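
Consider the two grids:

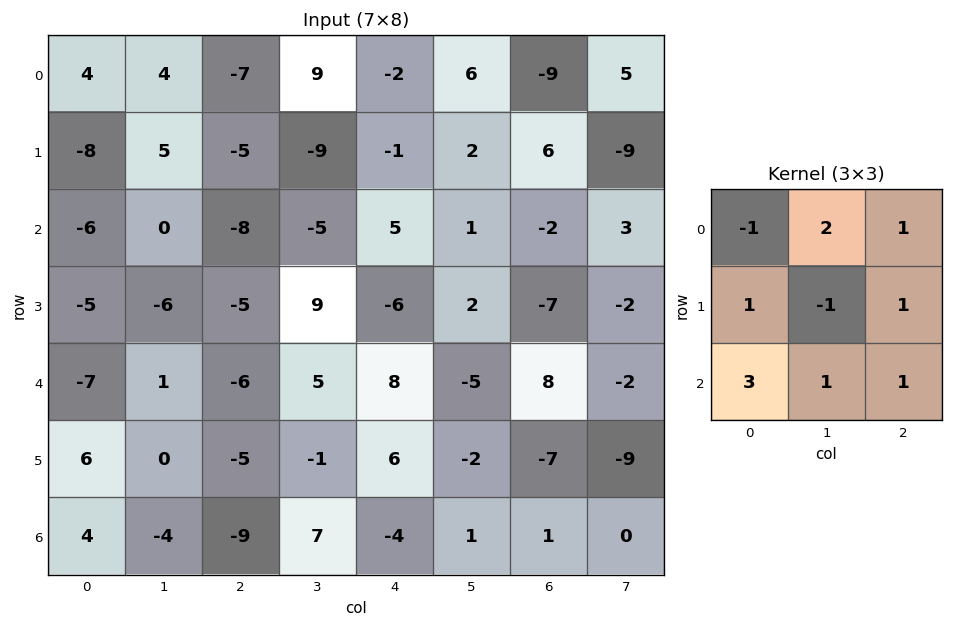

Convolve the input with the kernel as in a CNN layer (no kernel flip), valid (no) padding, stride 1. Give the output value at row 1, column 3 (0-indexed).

23

The receptive field on the input at this output position is [-9 -1 2 / -5 5 1 / 9 -6 2]. Elementwise product with the kernel and sum: -9·-1 + -1·2 + 2·1 + -5·1 + 5·-1 + 1·1 + 9·3 + -6·1 + 2·1.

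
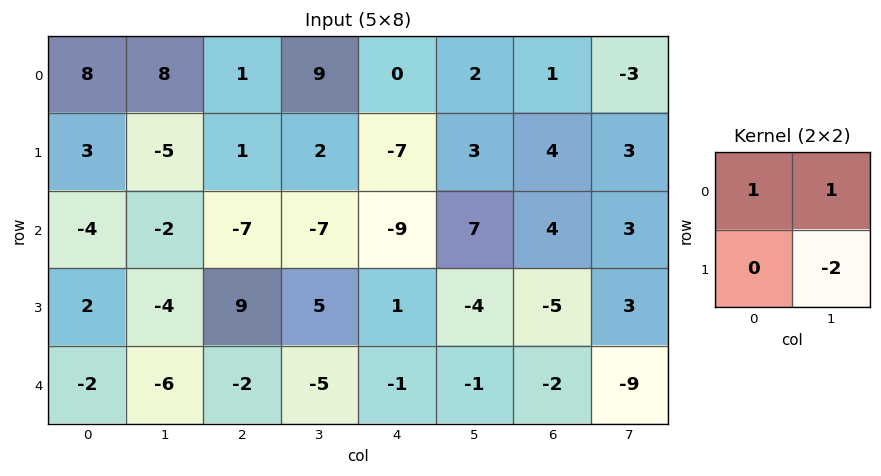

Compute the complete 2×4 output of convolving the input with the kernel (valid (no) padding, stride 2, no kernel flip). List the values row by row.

26 6 -4 -8
2 -24 6 1

Output[0,0]: The receptive field on the input at this output position is [8 8 / 3 -5]. Elementwise product with the kernel and sum: 8·1 + 8·1 + -5·-2.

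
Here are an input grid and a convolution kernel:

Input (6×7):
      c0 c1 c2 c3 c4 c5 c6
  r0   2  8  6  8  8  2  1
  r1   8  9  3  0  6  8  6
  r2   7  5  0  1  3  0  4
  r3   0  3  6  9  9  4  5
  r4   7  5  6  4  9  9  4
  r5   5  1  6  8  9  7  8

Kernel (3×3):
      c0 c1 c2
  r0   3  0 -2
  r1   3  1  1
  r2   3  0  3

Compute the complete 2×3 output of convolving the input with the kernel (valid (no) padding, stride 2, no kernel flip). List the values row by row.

51 26 75
69 75 76

Output[0,0]: The receptive field on the input at this output position is [2 8 6 / 8 9 3 / 7 5 0]. Elementwise product with the kernel and sum: 2·3 + 6·-2 + 8·3 + 9·1 + 3·1 + 7·3 + 0·3.
Output[0,1]: The receptive field on the input at this output position is [6 8 8 / 3 0 6 / 0 1 3]. Elementwise product with the kernel and sum: 6·3 + 8·-2 + 3·3 + 0·1 + 6·1 + 0·3 + 3·3.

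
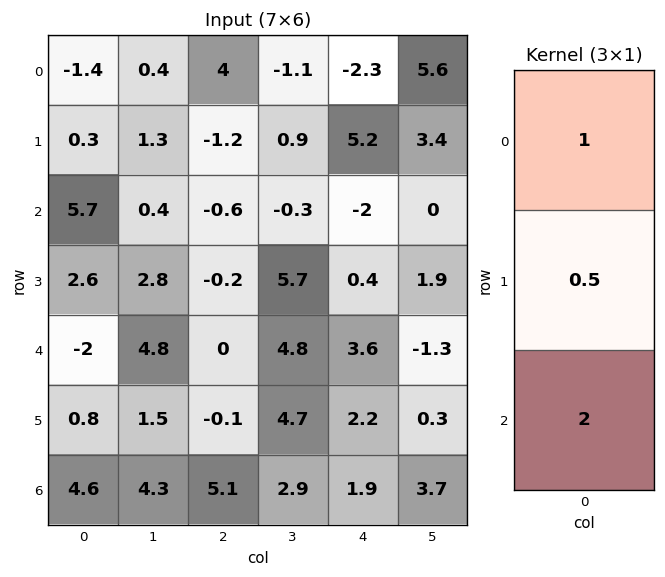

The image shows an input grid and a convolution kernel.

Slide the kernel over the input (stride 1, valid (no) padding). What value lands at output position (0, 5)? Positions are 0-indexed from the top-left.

7.3

The receptive field on the input at this output position is [5.6 / 3.4 / 0]. Elementwise product with the kernel and sum: 5.6·1 + 3.4·0.5 + 0·2.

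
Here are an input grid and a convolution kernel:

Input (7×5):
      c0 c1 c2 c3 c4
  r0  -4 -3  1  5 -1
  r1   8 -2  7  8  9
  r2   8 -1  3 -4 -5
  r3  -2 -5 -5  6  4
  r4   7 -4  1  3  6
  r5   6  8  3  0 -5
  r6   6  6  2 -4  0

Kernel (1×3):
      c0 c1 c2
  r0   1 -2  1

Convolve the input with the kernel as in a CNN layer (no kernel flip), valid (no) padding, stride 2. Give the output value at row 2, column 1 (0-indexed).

The receptive field on the input at this output position is [1 3 6]. Elementwise product with the kernel and sum: 1·1 + 3·-2 + 6·1.

1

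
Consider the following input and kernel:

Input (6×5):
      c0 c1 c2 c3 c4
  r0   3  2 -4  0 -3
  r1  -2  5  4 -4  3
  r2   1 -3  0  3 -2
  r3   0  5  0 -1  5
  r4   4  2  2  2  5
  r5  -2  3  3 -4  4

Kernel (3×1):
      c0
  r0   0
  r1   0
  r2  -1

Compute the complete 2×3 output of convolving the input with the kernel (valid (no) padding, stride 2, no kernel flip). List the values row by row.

-1 0 2
-4 -2 -5

Output[0,0]: The receptive field on the input at this output position is [3 / -2 / 1]. Elementwise product with the kernel and sum: 1·-1.
Output[0,1]: The receptive field on the input at this output position is [-4 / 4 / 0]. Elementwise product with the kernel and sum: 0·-1.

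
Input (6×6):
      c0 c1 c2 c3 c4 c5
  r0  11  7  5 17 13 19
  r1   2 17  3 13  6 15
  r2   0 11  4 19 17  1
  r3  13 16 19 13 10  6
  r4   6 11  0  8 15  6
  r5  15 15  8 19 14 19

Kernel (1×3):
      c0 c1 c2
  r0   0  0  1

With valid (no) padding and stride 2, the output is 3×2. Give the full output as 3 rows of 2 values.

5 13
4 17
0 15

Output[0,0]: The receptive field on the input at this output position is [11 7 5]. Elementwise product with the kernel and sum: 5·1.
Output[0,1]: The receptive field on the input at this output position is [5 17 13]. Elementwise product with the kernel and sum: 13·1.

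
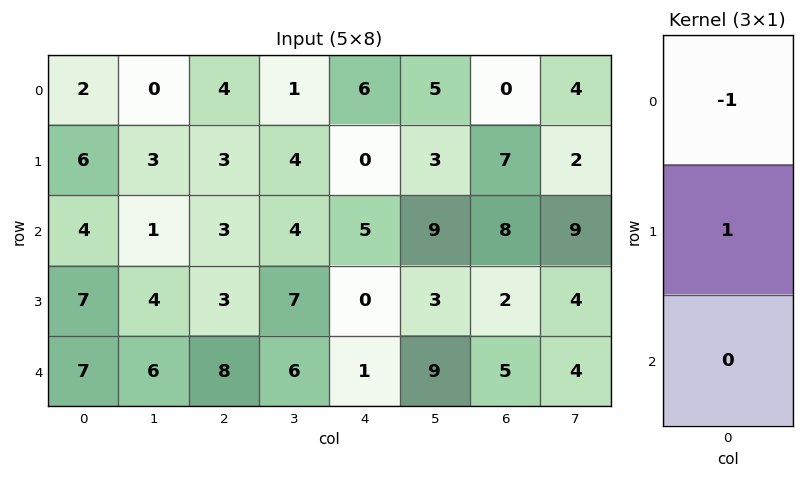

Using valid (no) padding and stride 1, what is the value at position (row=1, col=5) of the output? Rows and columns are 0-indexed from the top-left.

The receptive field on the input at this output position is [3 / 9 / 3]. Elementwise product with the kernel and sum: 3·-1 + 9·1.

6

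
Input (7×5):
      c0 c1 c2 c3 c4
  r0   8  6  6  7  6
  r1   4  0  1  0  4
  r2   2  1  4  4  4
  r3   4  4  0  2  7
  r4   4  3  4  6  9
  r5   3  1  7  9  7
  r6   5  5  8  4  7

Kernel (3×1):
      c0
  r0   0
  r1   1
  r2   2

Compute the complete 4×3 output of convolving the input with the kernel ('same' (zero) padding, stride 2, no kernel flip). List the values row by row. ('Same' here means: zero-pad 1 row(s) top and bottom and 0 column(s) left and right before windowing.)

16 8 14
10 4 18
10 18 23
5 8 7

Output[0,0]: The receptive field on the zero-padded input at this output position is [0 / 8 / 4]. Elementwise product with the kernel and sum: 8·1 + 4·2.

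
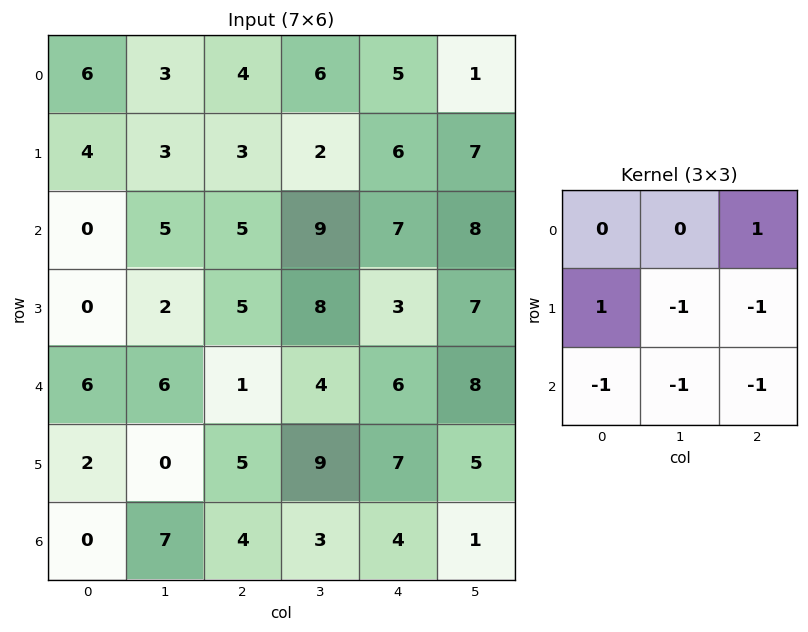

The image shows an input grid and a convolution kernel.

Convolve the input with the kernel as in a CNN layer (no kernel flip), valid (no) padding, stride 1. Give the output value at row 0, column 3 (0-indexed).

The receptive field on the input at this output position is [6 5 1 / 2 6 7 / 9 7 8]. Elementwise product with the kernel and sum: 1·1 + 2·1 + 6·-1 + 7·-1 + 9·-1 + 7·-1 + 8·-1.

-34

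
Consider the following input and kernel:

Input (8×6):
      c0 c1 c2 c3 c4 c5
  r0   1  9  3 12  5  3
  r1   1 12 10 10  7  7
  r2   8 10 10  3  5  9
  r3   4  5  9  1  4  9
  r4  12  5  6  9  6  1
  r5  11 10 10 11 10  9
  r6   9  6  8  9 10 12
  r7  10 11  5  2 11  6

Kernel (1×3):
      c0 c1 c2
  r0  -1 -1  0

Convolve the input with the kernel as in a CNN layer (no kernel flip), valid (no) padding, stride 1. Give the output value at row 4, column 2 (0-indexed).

The receptive field on the input at this output position is [6 9 6]. Elementwise product with the kernel and sum: 6·-1 + 9·-1.

-15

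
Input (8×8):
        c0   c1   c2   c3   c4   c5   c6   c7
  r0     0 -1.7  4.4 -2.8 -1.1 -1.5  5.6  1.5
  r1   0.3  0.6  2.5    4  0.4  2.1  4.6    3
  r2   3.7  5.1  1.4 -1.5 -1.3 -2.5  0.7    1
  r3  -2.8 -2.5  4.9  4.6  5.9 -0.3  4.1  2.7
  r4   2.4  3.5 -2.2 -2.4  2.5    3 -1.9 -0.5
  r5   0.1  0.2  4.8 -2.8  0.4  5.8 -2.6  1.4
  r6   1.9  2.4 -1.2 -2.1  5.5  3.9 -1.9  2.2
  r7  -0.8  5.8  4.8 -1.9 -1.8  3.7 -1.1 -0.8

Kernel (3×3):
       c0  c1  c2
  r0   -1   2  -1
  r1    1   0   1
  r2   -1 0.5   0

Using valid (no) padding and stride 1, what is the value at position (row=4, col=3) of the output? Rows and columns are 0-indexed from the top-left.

12.25

The receptive field on the input at this output position is [-2.4 2.5 3 / -2.8 0.4 5.8 / -2.1 5.5 3.9]. Elementwise product with the kernel and sum: -2.4·-1 + 2.5·2 + 3·-1 + -2.8·1 + 5.8·1 + -2.1·-1 + 5.5·0.5.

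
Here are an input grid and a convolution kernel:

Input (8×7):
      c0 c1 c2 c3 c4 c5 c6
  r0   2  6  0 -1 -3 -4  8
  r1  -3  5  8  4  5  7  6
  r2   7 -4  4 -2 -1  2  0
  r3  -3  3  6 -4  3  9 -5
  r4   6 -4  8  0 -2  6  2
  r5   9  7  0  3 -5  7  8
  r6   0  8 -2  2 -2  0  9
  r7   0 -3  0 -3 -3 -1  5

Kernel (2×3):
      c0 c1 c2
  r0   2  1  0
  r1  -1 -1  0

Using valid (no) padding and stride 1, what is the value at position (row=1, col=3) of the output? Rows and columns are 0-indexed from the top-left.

16

The receptive field on the input at this output position is [4 5 7 / -2 -1 2]. Elementwise product with the kernel and sum: 4·2 + 5·1 + -2·-1 + -1·-1.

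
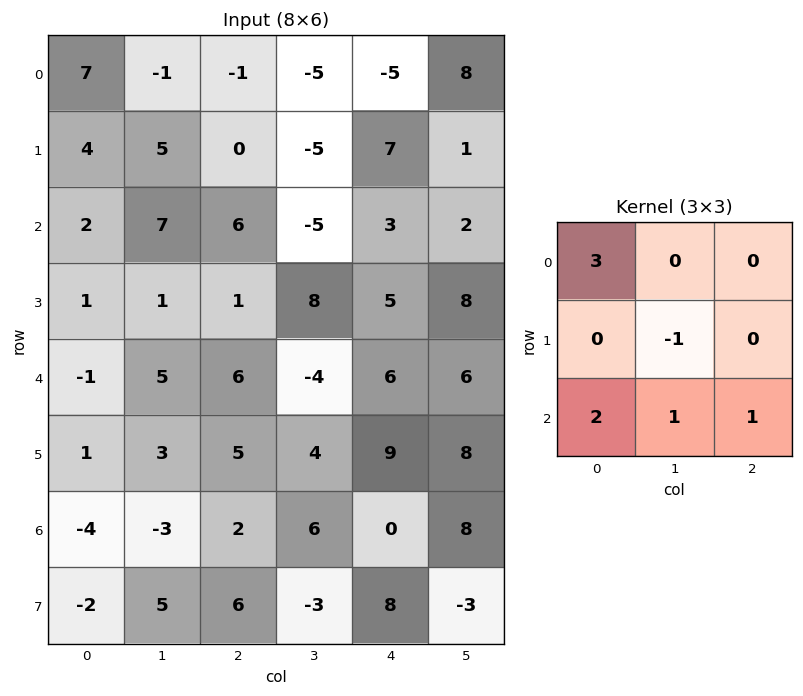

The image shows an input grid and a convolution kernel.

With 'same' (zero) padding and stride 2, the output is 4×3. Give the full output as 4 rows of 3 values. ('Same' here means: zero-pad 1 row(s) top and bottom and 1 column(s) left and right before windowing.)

Output[0,0]: The receptive field on the zero-padded input at this output position is [0 0 0 / 0 7 -1 / 0 4 5]. Elementwise product with the kernel and sum: 0·3 + 7·-1 + 0·2 + 4·1 + 5·1.

2 6 3
0 20 11
5 12 43
7 20 11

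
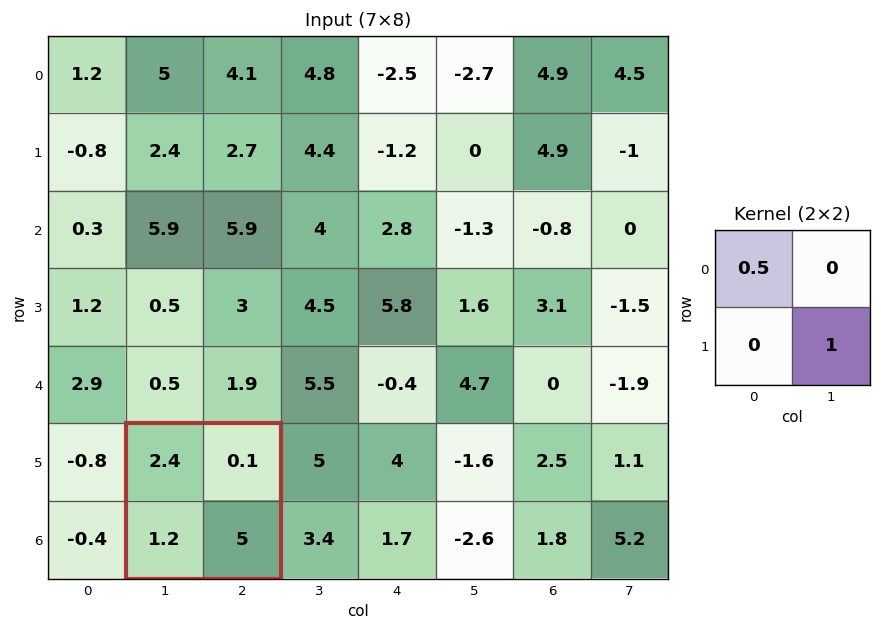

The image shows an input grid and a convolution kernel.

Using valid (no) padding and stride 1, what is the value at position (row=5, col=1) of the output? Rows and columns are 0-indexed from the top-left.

The receptive field on the input at this output position is [2.4 0.1 / 1.2 5]. Elementwise product with the kernel and sum: 2.4·0.5 + 5·1.

6.2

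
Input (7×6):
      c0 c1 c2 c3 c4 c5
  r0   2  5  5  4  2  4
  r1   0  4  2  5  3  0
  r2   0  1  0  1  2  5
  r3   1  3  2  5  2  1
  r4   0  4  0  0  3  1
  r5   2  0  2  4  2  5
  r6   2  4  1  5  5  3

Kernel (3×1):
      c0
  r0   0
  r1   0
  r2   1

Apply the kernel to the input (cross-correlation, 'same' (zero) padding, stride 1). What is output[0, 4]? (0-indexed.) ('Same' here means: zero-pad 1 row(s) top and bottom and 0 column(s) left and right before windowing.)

3

The receptive field on the zero-padded input at this output position is [0 / 2 / 3]. Elementwise product with the kernel and sum: 3·1.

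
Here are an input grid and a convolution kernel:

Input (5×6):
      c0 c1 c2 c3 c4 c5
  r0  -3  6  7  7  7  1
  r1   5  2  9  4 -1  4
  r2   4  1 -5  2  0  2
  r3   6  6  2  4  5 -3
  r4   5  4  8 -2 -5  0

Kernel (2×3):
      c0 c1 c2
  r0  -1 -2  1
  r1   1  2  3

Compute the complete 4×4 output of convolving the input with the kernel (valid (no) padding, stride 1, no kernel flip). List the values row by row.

34 19 0 -6
-9 -19 -19 10
13 33 26 5
21 8 -16 -29

Output[0,0]: The receptive field on the input at this output position is [-3 6 7 / 5 2 9]. Elementwise product with the kernel and sum: -3·-1 + 6·-2 + 7·1 + 5·1 + 2·2 + 9·3.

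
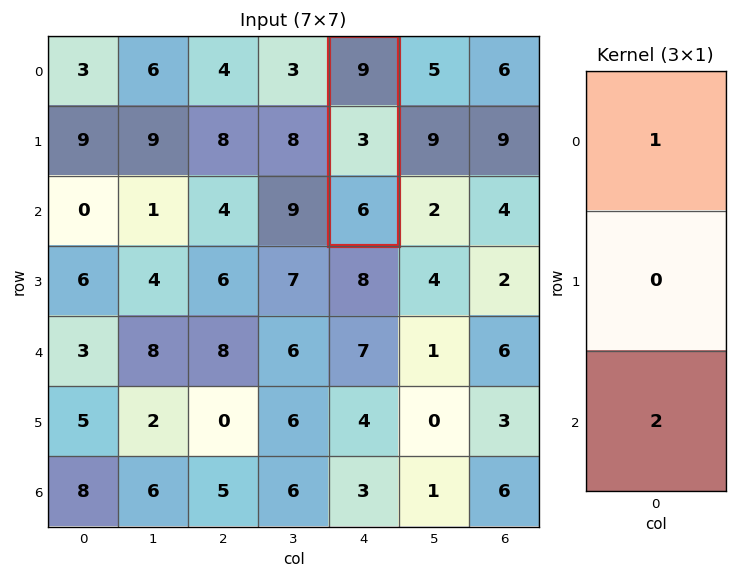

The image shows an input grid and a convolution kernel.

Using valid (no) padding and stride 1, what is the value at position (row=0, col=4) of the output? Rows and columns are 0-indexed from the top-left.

21

The receptive field on the input at this output position is [9 / 3 / 6]. Elementwise product with the kernel and sum: 9·1 + 6·2.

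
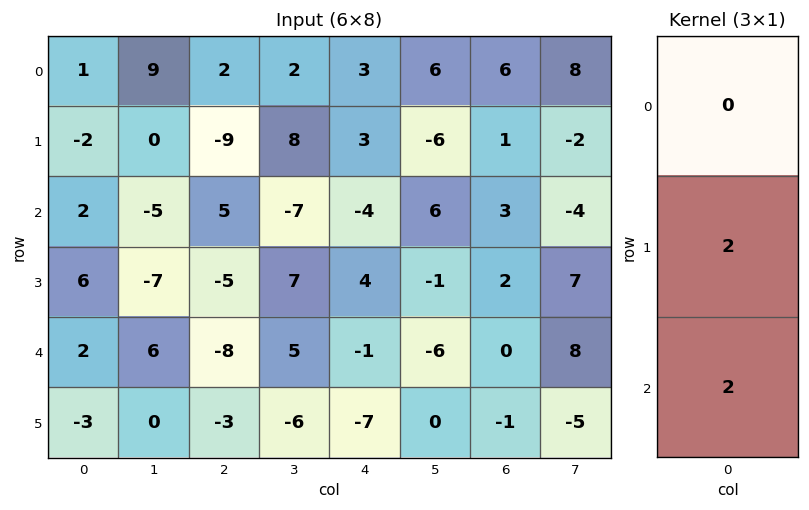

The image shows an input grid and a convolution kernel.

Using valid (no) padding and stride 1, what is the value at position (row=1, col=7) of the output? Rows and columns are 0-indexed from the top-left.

6

The receptive field on the input at this output position is [-2 / -4 / 7]. Elementwise product with the kernel and sum: -4·2 + 7·2.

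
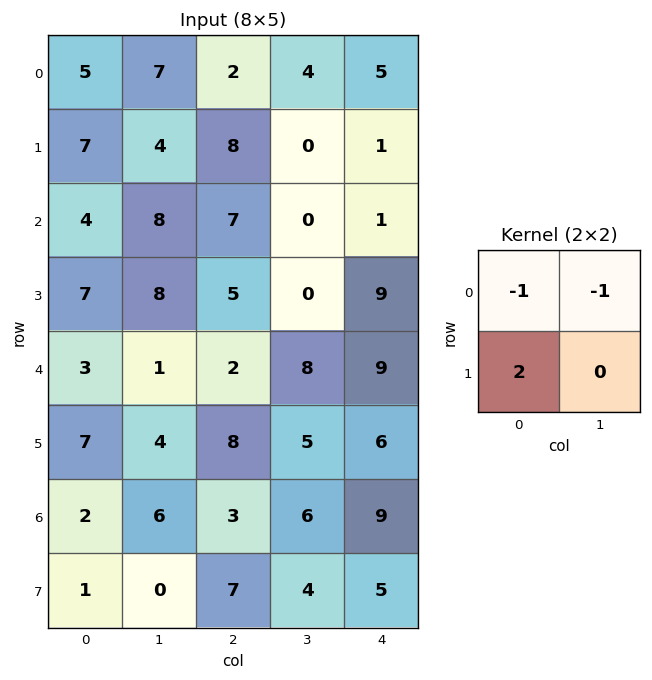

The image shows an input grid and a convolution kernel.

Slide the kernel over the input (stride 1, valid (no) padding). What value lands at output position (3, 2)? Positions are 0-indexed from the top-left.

The receptive field on the input at this output position is [5 0 / 2 8]. Elementwise product with the kernel and sum: 5·-1 + 0·-1 + 2·2.

-1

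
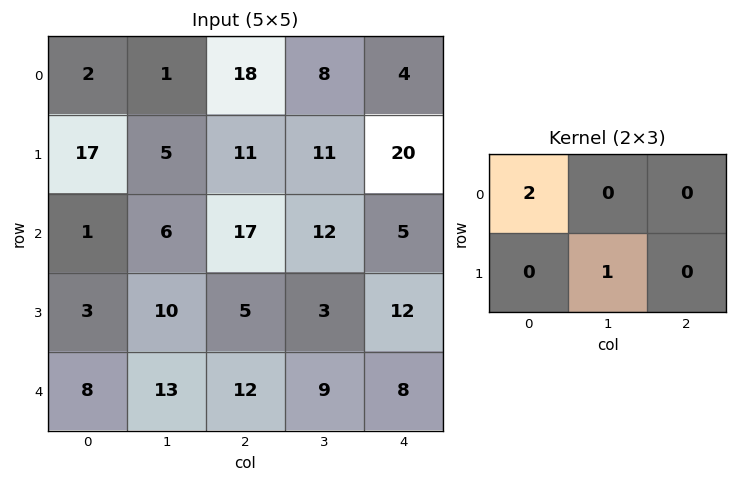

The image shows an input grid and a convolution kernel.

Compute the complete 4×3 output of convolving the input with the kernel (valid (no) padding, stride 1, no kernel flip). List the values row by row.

9 13 47
40 27 34
12 17 37
19 32 19

Output[0,0]: The receptive field on the input at this output position is [2 1 18 / 17 5 11]. Elementwise product with the kernel and sum: 2·2 + 5·1.
Output[0,1]: The receptive field on the input at this output position is [1 18 8 / 5 11 11]. Elementwise product with the kernel and sum: 1·2 + 11·1.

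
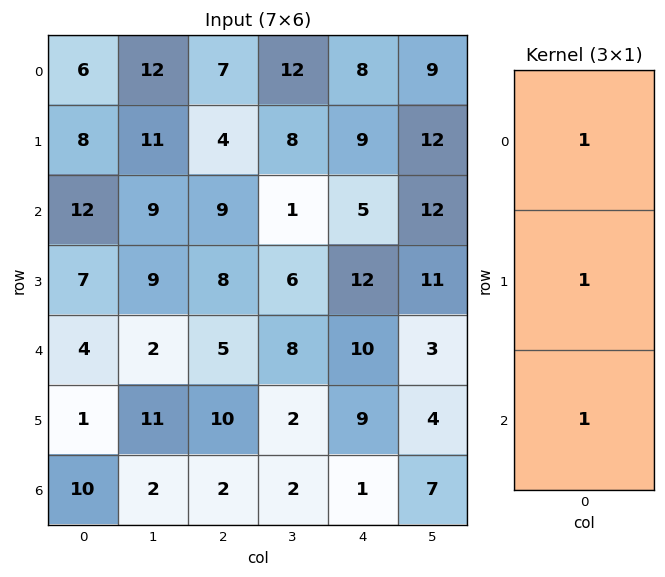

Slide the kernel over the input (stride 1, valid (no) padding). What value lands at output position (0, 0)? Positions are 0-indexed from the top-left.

26

The receptive field on the input at this output position is [6 / 8 / 12]. Elementwise product with the kernel and sum: 6·1 + 8·1 + 12·1.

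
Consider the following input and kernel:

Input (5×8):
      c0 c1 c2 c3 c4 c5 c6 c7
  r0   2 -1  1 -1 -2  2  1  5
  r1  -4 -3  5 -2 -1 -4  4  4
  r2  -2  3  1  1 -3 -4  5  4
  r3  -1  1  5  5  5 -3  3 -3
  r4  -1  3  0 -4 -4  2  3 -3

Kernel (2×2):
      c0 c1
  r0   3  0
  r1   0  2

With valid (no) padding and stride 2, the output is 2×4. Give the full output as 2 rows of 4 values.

0 -1 -14 11
-4 13 -15 9

Output[0,0]: The receptive field on the input at this output position is [2 -1 / -4 -3]. Elementwise product with the kernel and sum: 2·3 + -3·2.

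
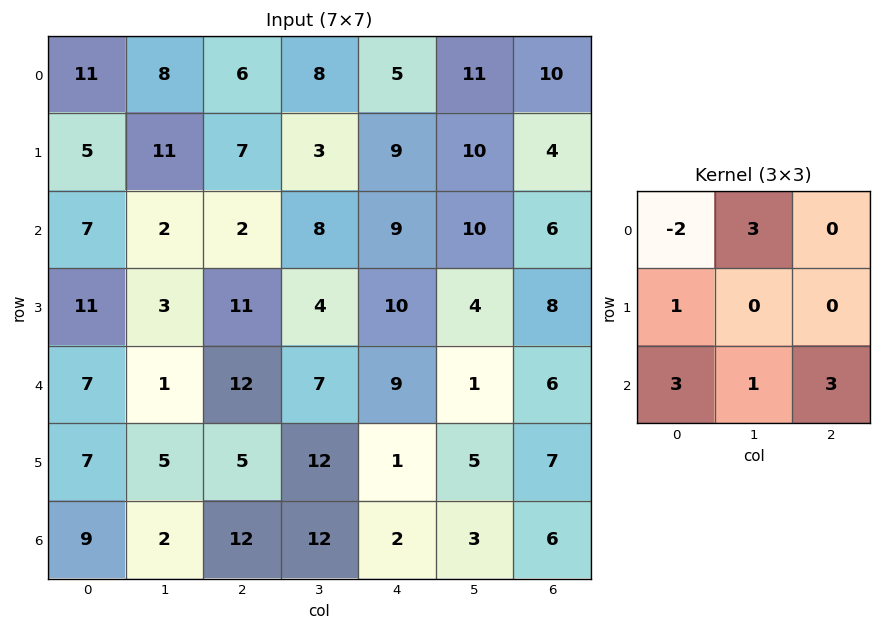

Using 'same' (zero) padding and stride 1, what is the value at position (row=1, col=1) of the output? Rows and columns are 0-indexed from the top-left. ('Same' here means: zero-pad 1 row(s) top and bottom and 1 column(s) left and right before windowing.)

36

The receptive field on the zero-padded input at this output position is [11 8 6 / 5 11 7 / 7 2 2]. Elementwise product with the kernel and sum: 11·-2 + 8·3 + 5·1 + 7·3 + 2·1 + 2·3.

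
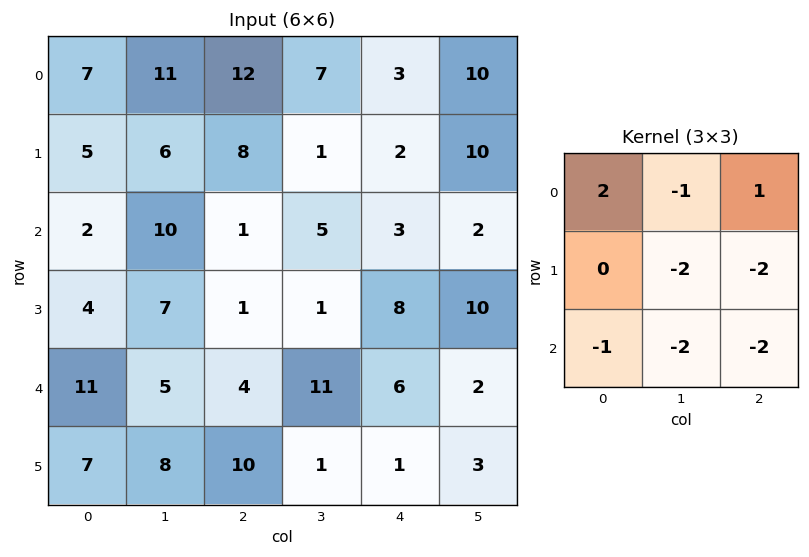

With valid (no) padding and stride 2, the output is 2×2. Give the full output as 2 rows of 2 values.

-37 -3
-50 -56

Output[0,0]: The receptive field on the input at this output position is [7 11 12 / 5 6 8 / 2 10 1]. Elementwise product with the kernel and sum: 7·2 + 11·-1 + 12·1 + 6·-2 + 8·-2 + 2·-1 + 10·-2 + 1·-2.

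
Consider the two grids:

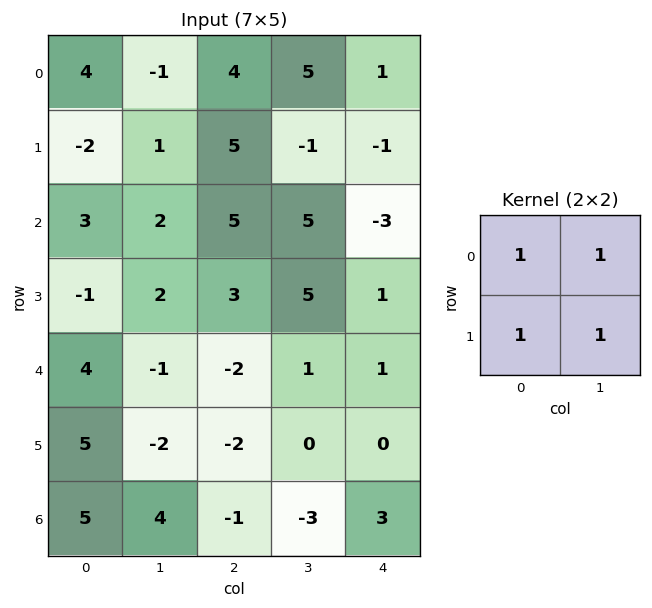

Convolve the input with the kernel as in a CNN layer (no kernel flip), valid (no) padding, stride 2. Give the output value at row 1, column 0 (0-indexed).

The receptive field on the input at this output position is [3 2 / -1 2]. Elementwise product with the kernel and sum: 3·1 + 2·1 + -1·1 + 2·1.

6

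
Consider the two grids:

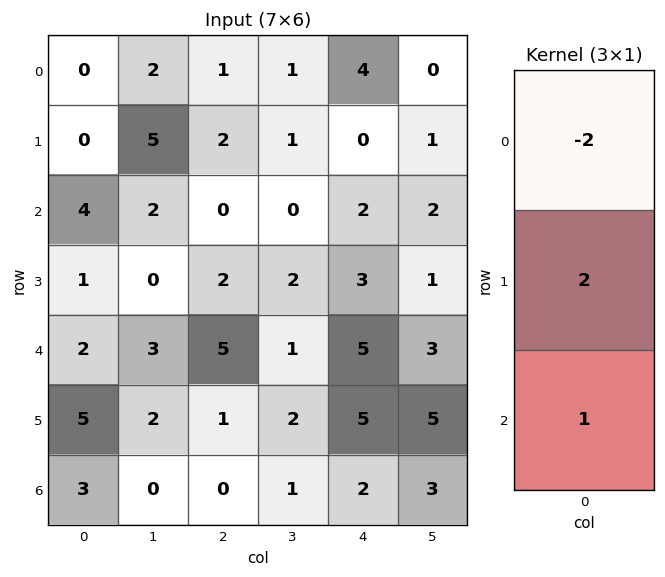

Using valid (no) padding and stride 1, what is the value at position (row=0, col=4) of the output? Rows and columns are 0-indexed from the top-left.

-6

The receptive field on the input at this output position is [4 / 0 / 2]. Elementwise product with the kernel and sum: 4·-2 + 0·2 + 2·1.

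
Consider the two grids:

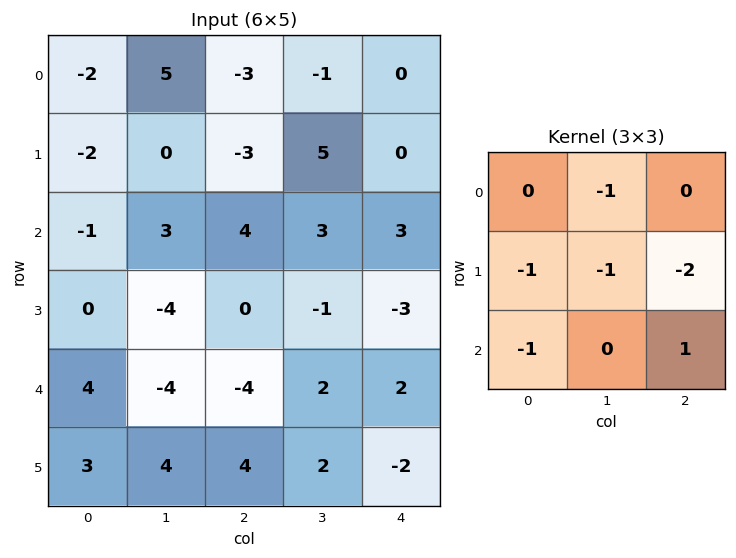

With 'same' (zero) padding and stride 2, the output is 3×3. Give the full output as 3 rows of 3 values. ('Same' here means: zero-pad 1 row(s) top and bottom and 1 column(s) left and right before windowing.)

Output[0,0]: The receptive field on the zero-padded input at this output position is [0 0 0 / 0 -2 5 / 0 -2 0]. Elementwise product with the kernel and sum: 0·-1 + 0·-1 + -2·-1 + 5·-2 + 0·-1 + 0·1.

-8 5 -4
-7 -7 -5
8 2 -3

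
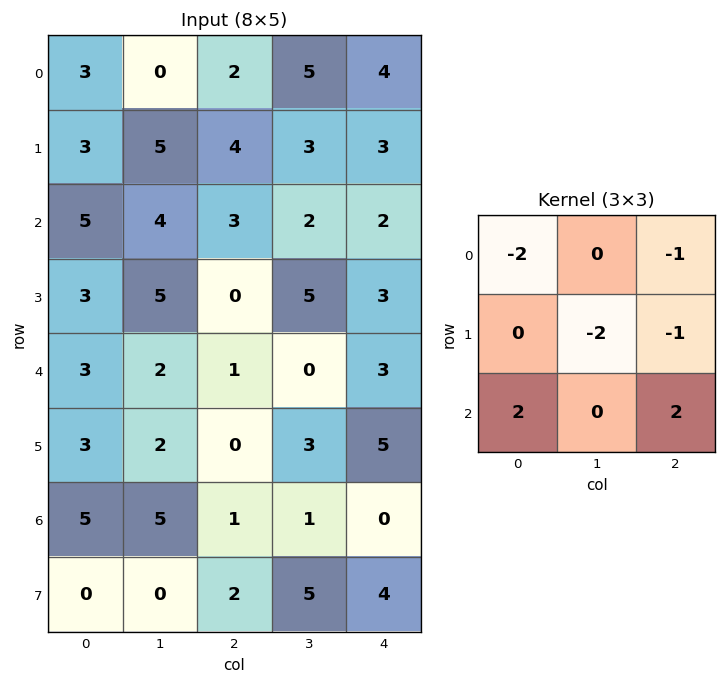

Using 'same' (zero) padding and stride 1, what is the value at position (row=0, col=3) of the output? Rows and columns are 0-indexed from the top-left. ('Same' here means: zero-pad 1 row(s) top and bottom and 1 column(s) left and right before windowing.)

The receptive field on the zero-padded input at this output position is [0 0 0 / 2 5 4 / 4 3 3]. Elementwise product with the kernel and sum: 0·-2 + 0·-1 + 5·-2 + 4·-1 + 4·2 + 3·2.

0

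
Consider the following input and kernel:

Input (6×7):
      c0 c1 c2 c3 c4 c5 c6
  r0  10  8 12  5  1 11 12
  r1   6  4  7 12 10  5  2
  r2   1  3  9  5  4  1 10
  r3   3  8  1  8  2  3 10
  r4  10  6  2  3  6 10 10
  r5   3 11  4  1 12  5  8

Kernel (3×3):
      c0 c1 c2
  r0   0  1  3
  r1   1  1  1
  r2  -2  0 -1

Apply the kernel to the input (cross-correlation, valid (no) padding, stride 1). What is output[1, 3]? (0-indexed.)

The receptive field on the input at this output position is [12 10 5 / 5 4 1 / 8 2 3]. Elementwise product with the kernel and sum: 10·1 + 5·3 + 5·1 + 4·1 + 1·1 + 8·-2 + 3·-1.

16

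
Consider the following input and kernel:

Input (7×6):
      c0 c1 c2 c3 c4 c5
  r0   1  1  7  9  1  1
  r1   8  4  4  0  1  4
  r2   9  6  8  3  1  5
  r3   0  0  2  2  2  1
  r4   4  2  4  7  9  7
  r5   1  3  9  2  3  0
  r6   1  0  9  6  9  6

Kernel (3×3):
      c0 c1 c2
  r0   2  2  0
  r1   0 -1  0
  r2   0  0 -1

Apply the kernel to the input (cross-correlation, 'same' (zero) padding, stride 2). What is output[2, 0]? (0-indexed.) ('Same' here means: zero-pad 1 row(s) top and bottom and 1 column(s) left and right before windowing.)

The receptive field on the zero-padded input at this output position is [0 0 0 / 0 4 2 / 0 1 3]. Elementwise product with the kernel and sum: 0·2 + 0·2 + 4·-1 + 3·-1.

-7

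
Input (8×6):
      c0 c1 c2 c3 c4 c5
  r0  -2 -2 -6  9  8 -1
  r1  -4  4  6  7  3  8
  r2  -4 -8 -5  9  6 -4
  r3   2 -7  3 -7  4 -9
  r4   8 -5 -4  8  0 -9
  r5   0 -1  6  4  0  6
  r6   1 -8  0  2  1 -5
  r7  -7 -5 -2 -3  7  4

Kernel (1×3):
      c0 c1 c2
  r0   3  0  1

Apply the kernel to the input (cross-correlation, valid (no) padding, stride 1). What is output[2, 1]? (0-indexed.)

The receptive field on the input at this output position is [-8 -5 9]. Elementwise product with the kernel and sum: -8·3 + 9·1.

-15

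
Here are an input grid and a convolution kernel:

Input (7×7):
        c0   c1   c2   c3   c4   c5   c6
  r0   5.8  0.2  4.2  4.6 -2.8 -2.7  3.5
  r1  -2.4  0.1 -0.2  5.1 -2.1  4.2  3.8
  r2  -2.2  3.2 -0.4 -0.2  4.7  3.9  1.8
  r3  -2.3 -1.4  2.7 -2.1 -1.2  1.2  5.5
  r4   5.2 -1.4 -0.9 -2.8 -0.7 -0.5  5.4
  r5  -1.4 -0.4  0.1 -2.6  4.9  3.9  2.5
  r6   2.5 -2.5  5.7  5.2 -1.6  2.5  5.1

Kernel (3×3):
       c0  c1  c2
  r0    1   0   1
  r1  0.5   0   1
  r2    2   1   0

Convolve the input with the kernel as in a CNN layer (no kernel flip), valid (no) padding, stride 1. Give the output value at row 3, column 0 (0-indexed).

-1.1

The receptive field on the input at this output position is [-2.3 -1.4 2.7 / 5.2 -1.4 -0.9 / -1.4 -0.4 0.1]. Elementwise product with the kernel and sum: -2.3·1 + 2.7·1 + 5.2·0.5 + -0.9·1 + -1.4·2 + -0.4·1.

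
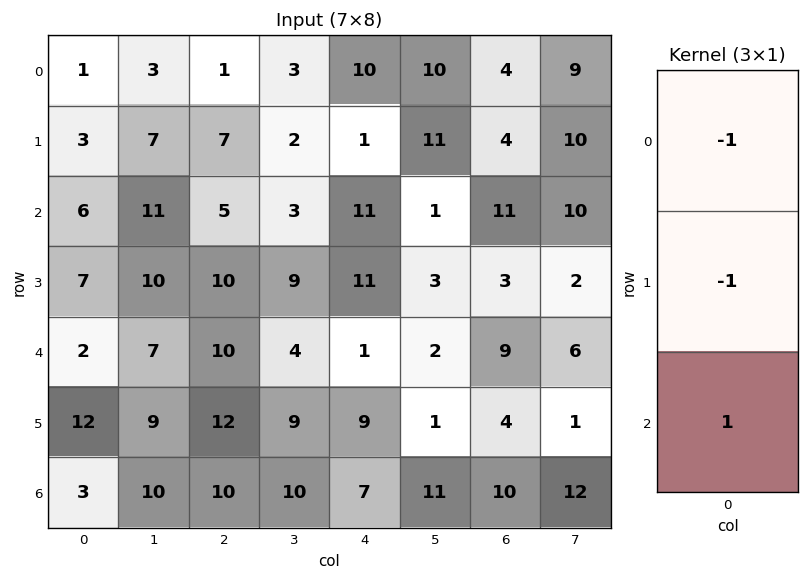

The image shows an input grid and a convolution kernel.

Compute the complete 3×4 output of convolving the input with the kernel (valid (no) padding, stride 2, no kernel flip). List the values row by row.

Output[0,0]: The receptive field on the input at this output position is [1 / 3 / 6]. Elementwise product with the kernel and sum: 1·-1 + 3·-1 + 6·1.

2 -3 0 3
-11 -5 -21 -5
-11 -12 -3 -3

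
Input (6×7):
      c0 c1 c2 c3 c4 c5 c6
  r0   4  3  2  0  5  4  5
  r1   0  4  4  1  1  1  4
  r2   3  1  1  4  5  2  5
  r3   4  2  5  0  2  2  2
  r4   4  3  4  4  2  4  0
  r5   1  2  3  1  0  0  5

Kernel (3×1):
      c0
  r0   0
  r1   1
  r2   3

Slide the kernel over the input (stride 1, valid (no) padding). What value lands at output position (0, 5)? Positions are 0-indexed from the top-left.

7

The receptive field on the input at this output position is [4 / 1 / 2]. Elementwise product with the kernel and sum: 1·1 + 2·3.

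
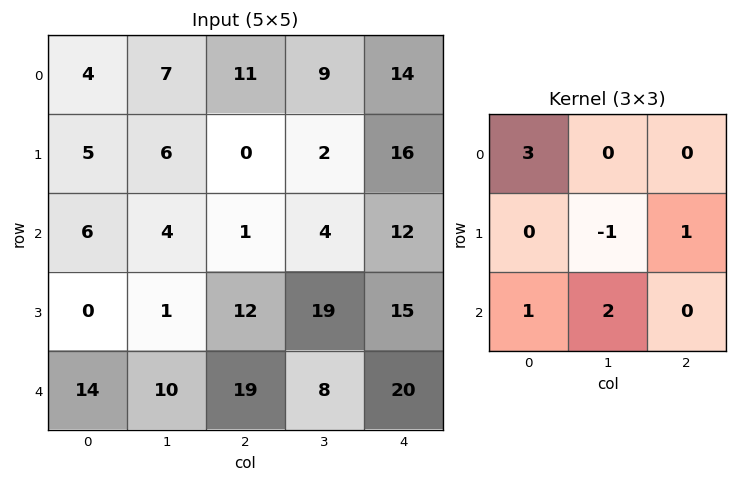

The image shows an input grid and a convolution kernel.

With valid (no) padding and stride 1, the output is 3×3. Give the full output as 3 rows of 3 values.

Output[0,0]: The receptive field on the input at this output position is [4 7 11 / 5 6 0 / 6 4 1]. Elementwise product with the kernel and sum: 4·3 + 6·-1 + 0·1 + 6·1 + 4·2.

20 29 56
14 46 58
63 67 34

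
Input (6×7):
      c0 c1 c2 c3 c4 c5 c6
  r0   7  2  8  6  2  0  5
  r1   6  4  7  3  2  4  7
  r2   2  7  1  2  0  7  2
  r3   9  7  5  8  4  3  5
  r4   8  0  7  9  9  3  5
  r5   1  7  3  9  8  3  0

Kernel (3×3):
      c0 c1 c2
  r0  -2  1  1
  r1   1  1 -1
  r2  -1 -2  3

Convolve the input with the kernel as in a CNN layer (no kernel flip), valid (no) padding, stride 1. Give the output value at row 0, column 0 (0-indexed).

-14

The receptive field on the input at this output position is [7 2 8 / 6 4 7 / 2 7 1]. Elementwise product with the kernel and sum: 7·-2 + 2·1 + 8·1 + 6·1 + 4·1 + 7·-1 + 2·-1 + 7·-2 + 1·3.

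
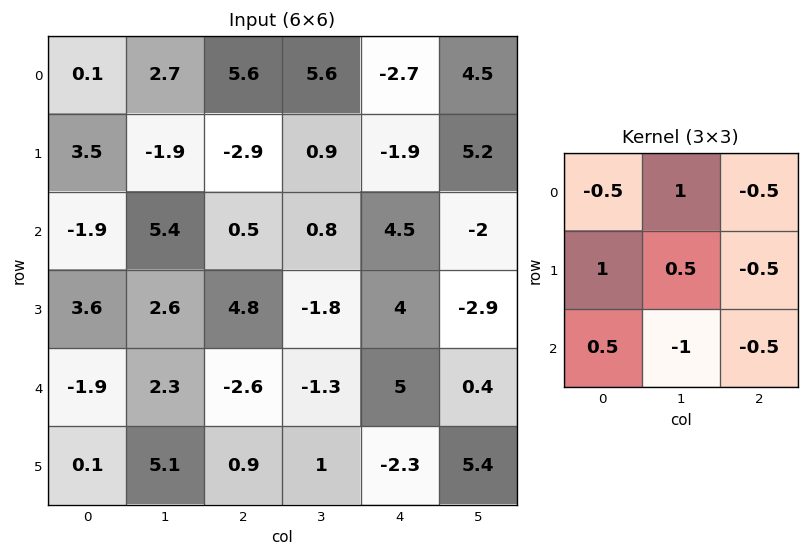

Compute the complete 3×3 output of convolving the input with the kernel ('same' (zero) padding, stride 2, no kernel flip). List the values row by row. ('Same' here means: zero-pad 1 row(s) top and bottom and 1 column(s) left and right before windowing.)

-3.85 4.2 1.75
-4.1 0.25 -4.35
-2.45 7.2 7.45

Output[0,0]: The receptive field on the zero-padded input at this output position is [0 0 0 / 0 0.1 2.7 / 0 3.5 -1.9]. Elementwise product with the kernel and sum: 0·-0.5 + 0·1 + 0·-0.5 + 0·1 + 0.1·0.5 + 2.7·-0.5 + 0·0.5 + 3.5·-1 + -1.9·-0.5.
Output[0,1]: The receptive field on the zero-padded input at this output position is [0 0 0 / 2.7 5.6 5.6 / -1.9 -2.9 0.9]. Elementwise product with the kernel and sum: 0·-0.5 + 0·1 + 0·-0.5 + 2.7·1 + 5.6·0.5 + 5.6·-0.5 + -1.9·0.5 + -2.9·-1 + 0.9·-0.5.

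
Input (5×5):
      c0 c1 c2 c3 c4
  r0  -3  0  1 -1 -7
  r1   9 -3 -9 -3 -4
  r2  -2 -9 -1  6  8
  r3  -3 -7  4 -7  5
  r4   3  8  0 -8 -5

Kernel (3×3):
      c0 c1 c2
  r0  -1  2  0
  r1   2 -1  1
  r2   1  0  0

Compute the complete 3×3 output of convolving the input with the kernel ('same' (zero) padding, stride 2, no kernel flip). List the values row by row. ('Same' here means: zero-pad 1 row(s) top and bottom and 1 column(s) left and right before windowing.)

3 -5 2
11 -33 -8
-1 23 6

Output[0,0]: The receptive field on the zero-padded input at this output position is [0 0 0 / 0 -3 0 / 0 9 -3]. Elementwise product with the kernel and sum: 0·-1 + 0·2 + 0·2 + -3·-1 + 0·1 + 0·1.
Output[0,1]: The receptive field on the zero-padded input at this output position is [0 0 0 / 0 1 -1 / -3 -9 -3]. Elementwise product with the kernel and sum: 0·-1 + 0·2 + 0·2 + 1·-1 + -1·1 + -3·1.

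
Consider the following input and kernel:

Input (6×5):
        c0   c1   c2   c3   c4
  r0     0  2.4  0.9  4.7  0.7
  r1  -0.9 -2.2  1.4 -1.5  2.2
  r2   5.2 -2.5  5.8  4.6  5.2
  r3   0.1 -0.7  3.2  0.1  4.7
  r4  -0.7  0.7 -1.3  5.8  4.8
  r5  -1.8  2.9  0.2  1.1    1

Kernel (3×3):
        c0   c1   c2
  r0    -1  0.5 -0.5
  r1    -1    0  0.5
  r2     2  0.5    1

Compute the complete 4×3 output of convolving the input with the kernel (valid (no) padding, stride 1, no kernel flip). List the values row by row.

17.3 -0.35 19.9
-0.15 8.75 4.7
-10.2 10.4 -1.85
-3.95 11.45 0.15

Output[0,0]: The receptive field on the input at this output position is [0 2.4 0.9 / -0.9 -2.2 1.4 / 5.2 -2.5 5.8]. Elementwise product with the kernel and sum: 0·-1 + 2.4·0.5 + 0.9·-0.5 + -0.9·-1 + 1.4·0.5 + 5.2·2 + -2.5·0.5 + 5.8·1.
Output[0,1]: The receptive field on the input at this output position is [2.4 0.9 4.7 / -2.2 1.4 -1.5 / -2.5 5.8 4.6]. Elementwise product with the kernel and sum: 2.4·-1 + 0.9·0.5 + 4.7·-0.5 + -2.2·-1 + -1.5·0.5 + -2.5·2 + 5.8·0.5 + 4.6·1.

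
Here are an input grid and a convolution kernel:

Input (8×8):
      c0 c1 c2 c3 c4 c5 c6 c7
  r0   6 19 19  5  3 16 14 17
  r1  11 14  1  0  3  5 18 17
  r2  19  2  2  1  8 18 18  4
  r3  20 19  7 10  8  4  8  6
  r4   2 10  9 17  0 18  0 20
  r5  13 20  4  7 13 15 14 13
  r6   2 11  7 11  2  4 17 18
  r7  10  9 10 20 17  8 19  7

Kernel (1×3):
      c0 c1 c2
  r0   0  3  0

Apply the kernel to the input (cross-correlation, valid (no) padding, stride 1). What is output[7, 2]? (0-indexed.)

The receptive field on the input at this output position is [10 20 17]. Elementwise product with the kernel and sum: 20·3.

60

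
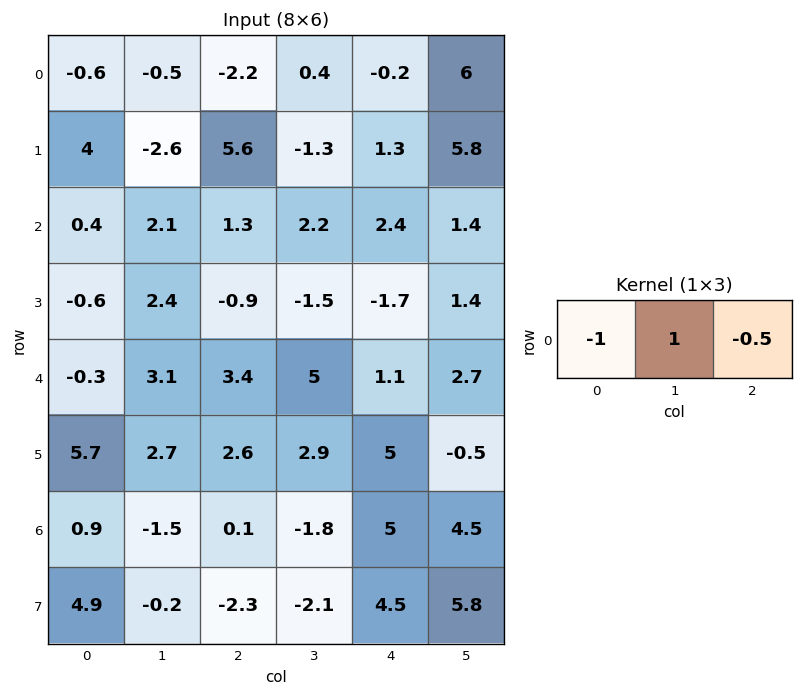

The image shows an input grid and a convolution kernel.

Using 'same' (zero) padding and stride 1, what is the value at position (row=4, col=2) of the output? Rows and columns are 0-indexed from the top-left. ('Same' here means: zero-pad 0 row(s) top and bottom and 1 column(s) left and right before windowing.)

-2.2

The receptive field on the zero-padded input at this output position is [3.1 3.4 5]. Elementwise product with the kernel and sum: 3.1·-1 + 3.4·1 + 5·-0.5.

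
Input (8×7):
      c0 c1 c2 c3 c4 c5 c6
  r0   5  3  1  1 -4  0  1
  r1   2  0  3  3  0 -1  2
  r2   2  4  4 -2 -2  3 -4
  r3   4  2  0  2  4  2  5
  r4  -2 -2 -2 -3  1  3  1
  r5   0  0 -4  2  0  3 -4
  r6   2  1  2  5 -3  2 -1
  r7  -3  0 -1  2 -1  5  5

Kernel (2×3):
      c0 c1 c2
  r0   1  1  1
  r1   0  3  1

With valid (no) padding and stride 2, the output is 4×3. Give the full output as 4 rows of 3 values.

12 7 -4
16 10 8
-10 2 10
4 9 18

Output[0,0]: The receptive field on the input at this output position is [5 3 1 / 2 0 3]. Elementwise product with the kernel and sum: 5·1 + 3·1 + 1·1 + 0·3 + 3·1.
Output[0,1]: The receptive field on the input at this output position is [1 1 -4 / 3 3 0]. Elementwise product with the kernel and sum: 1·1 + 1·1 + -4·1 + 3·3 + 0·1.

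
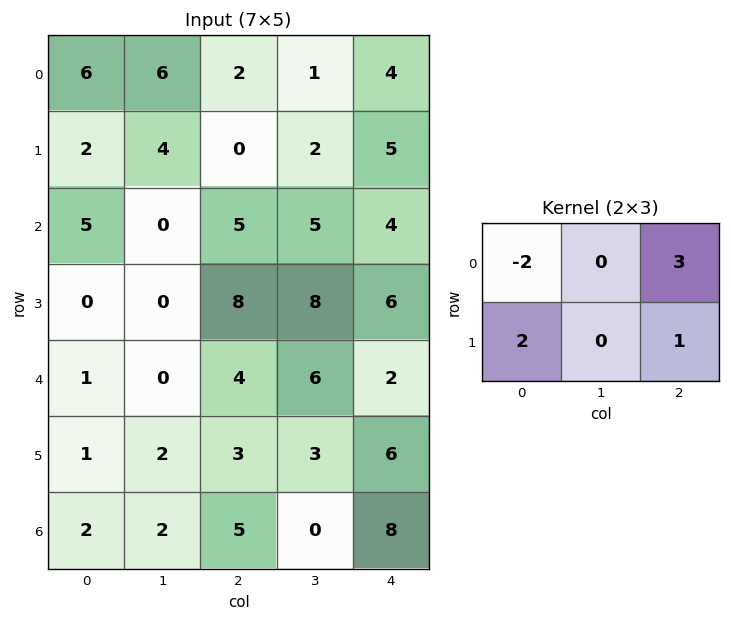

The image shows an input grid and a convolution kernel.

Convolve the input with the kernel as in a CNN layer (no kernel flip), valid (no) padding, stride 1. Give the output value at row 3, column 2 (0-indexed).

12

The receptive field on the input at this output position is [8 8 6 / 4 6 2]. Elementwise product with the kernel and sum: 8·-2 + 6·3 + 4·2 + 2·1.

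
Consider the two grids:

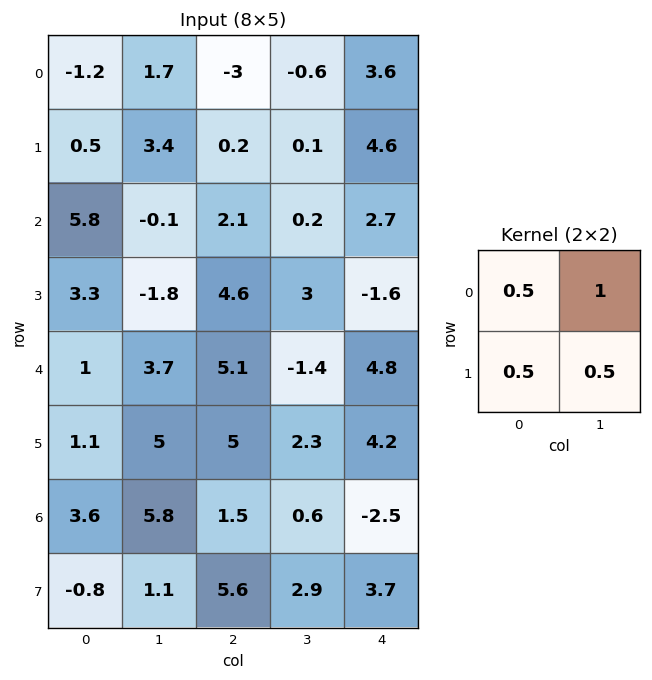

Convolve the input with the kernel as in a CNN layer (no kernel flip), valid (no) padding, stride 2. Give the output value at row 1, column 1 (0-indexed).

The receptive field on the input at this output position is [2.1 0.2 / 4.6 3]. Elementwise product with the kernel and sum: 2.1·0.5 + 0.2·1 + 4.6·0.5 + 3·0.5.

5.05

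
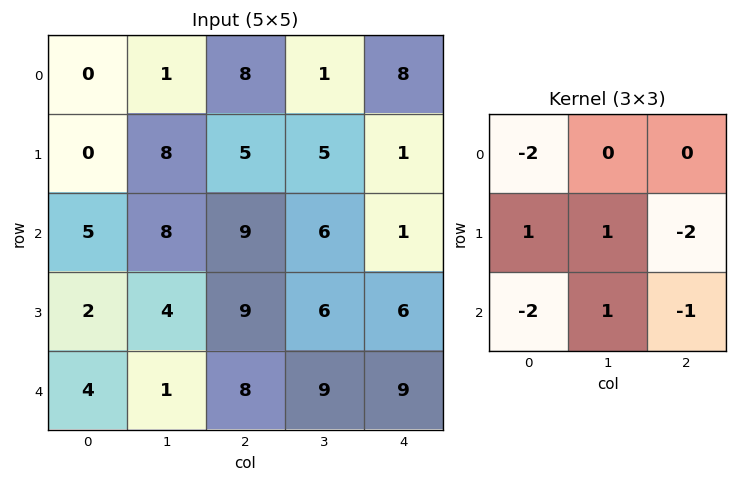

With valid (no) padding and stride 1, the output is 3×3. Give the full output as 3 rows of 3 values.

-13 -12 -21
-14 -16 -15
-37 -18 -31

Output[0,0]: The receptive field on the input at this output position is [0 1 8 / 0 8 5 / 5 8 9]. Elementwise product with the kernel and sum: 0·-2 + 0·1 + 8·1 + 5·-2 + 5·-2 + 8·1 + 9·-1.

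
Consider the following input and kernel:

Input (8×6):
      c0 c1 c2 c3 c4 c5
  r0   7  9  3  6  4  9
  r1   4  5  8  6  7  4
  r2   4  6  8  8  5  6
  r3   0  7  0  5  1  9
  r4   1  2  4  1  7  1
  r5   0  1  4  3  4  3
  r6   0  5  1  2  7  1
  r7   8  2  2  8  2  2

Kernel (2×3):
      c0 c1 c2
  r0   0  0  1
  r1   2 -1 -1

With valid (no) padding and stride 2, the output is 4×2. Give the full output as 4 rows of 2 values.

-2 7
1 -1
-1 8
13 1

Output[0,0]: The receptive field on the input at this output position is [7 9 3 / 4 5 8]. Elementwise product with the kernel and sum: 3·1 + 4·2 + 5·-1 + 8·-1.
Output[0,1]: The receptive field on the input at this output position is [3 6 4 / 8 6 7]. Elementwise product with the kernel and sum: 4·1 + 8·2 + 6·-1 + 7·-1.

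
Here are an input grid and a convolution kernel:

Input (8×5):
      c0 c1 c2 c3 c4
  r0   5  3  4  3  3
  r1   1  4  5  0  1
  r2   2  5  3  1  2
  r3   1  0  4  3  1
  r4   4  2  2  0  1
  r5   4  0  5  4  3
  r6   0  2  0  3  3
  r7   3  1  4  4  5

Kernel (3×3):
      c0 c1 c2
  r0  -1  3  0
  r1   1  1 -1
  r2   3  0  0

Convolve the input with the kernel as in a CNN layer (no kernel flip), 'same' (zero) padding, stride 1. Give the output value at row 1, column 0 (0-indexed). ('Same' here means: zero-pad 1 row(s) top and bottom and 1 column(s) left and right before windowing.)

12

The receptive field on the zero-padded input at this output position is [0 5 3 / 0 1 4 / 0 2 5]. Elementwise product with the kernel and sum: 0·-1 + 5·3 + 0·1 + 1·1 + 4·-1 + 0·3.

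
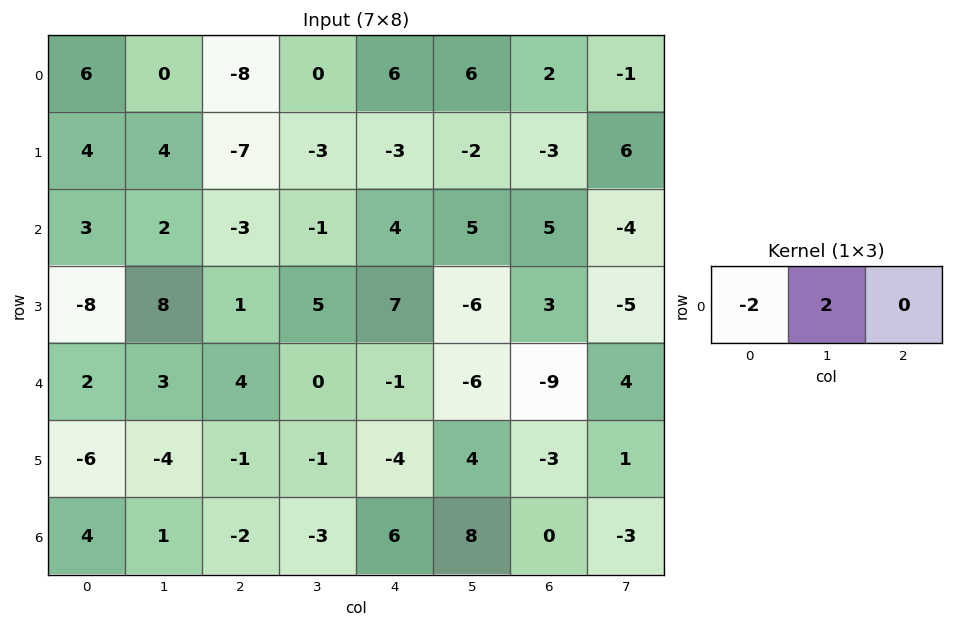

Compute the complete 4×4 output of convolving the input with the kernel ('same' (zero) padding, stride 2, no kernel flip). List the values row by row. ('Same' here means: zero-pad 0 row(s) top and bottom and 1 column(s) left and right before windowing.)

12 -16 12 -8
6 -10 10 0
4 2 -2 -6
8 -6 18 -16

Output[0,0]: The receptive field on the zero-padded input at this output position is [0 6 0]. Elementwise product with the kernel and sum: 0·-2 + 6·2.
Output[0,1]: The receptive field on the zero-padded input at this output position is [0 -8 0]. Elementwise product with the kernel and sum: 0·-2 + -8·2.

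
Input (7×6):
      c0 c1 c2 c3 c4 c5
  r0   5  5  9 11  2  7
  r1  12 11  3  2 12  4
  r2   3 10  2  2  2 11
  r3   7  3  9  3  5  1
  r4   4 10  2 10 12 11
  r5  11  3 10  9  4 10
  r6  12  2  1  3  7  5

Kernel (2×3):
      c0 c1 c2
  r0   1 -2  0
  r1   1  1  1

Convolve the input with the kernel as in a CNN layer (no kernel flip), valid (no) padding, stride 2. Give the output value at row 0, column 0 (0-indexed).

The receptive field on the input at this output position is [5 5 9 / 12 11 3]. Elementwise product with the kernel and sum: 5·1 + 5·-2 + 12·1 + 11·1 + 3·1.

21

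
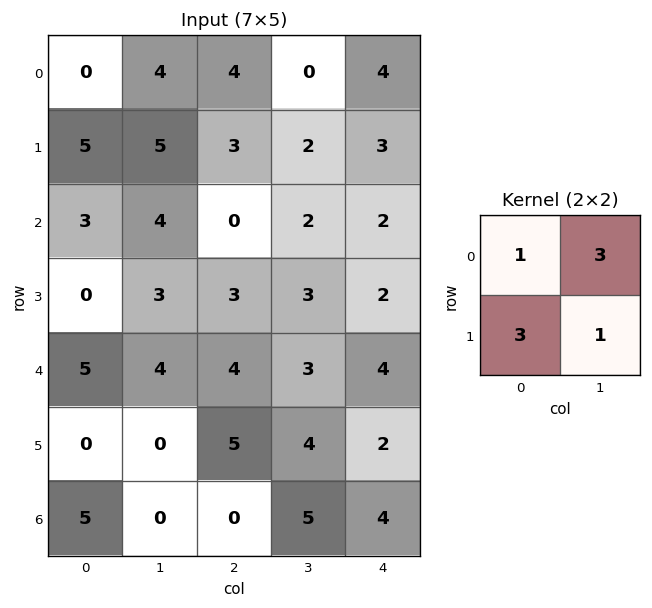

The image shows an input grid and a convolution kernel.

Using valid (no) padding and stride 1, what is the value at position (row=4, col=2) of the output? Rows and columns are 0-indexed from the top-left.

32

The receptive field on the input at this output position is [4 3 / 5 4]. Elementwise product with the kernel and sum: 4·1 + 3·3 + 5·3 + 4·1.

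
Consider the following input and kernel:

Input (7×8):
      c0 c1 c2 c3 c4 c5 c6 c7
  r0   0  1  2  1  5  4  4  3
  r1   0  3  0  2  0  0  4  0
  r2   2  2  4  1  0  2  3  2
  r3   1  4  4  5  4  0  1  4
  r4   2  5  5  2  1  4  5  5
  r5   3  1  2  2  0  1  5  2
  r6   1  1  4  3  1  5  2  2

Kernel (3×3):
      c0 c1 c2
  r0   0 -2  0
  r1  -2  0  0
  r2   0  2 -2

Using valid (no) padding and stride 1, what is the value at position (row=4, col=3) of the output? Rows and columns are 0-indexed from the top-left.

The receptive field on the input at this output position is [2 1 4 / 2 0 1 / 3 1 5]. Elementwise product with the kernel and sum: 1·-2 + 2·-2 + 1·2 + 5·-2.

-14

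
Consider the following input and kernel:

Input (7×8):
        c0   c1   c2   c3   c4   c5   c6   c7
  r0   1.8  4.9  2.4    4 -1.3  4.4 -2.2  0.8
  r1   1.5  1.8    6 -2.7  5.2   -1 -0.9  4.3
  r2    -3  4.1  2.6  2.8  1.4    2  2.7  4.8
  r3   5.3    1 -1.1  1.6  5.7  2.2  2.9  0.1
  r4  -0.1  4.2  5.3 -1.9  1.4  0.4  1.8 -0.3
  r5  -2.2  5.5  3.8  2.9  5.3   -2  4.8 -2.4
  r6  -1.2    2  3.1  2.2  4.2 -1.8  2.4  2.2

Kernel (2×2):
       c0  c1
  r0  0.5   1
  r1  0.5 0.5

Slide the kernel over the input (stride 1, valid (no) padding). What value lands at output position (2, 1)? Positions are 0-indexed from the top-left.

The receptive field on the input at this output position is [4.1 2.6 / 1 -1.1]. Elementwise product with the kernel and sum: 4.1·0.5 + 2.6·1 + 1·0.5 + -1.1·0.5.

4.6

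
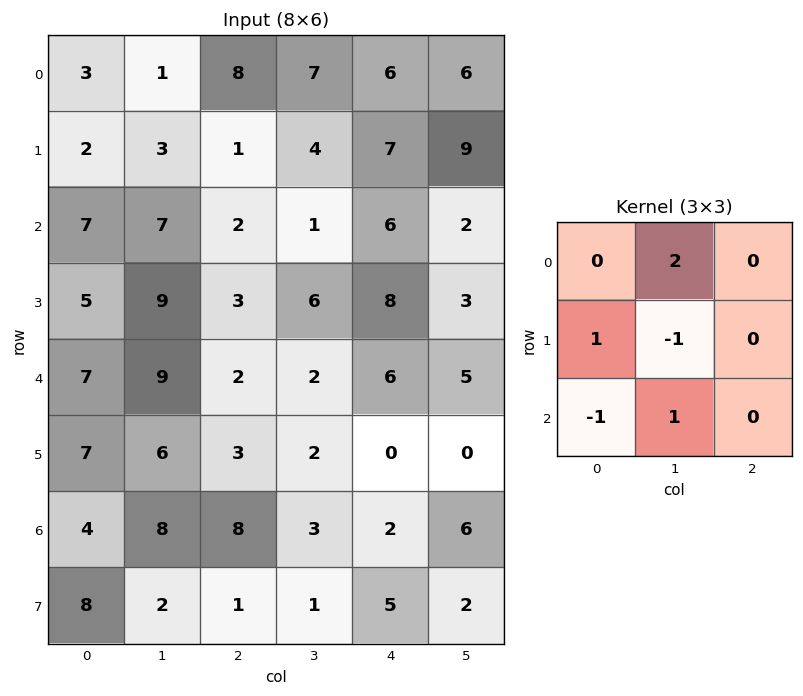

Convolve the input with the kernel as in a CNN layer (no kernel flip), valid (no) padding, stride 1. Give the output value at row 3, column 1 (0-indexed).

The receptive field on the input at this output position is [9 3 6 / 9 2 2 / 6 3 2]. Elementwise product with the kernel and sum: 3·2 + 9·1 + 2·-1 + 6·-1 + 3·1.

10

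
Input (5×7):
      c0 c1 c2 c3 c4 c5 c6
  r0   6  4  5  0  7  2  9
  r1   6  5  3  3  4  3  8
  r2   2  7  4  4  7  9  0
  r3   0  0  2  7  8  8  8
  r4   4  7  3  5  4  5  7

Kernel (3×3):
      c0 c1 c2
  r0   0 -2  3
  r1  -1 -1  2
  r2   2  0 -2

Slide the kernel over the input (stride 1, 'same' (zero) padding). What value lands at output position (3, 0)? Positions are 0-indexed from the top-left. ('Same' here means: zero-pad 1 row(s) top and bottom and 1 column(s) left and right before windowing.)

The receptive field on the zero-padded input at this output position is [0 2 7 / 0 0 0 / 0 4 7]. Elementwise product with the kernel and sum: 2·-2 + 7·3 + 0·-1 + 0·-1 + 0·2 + 0·2 + 7·-2.

3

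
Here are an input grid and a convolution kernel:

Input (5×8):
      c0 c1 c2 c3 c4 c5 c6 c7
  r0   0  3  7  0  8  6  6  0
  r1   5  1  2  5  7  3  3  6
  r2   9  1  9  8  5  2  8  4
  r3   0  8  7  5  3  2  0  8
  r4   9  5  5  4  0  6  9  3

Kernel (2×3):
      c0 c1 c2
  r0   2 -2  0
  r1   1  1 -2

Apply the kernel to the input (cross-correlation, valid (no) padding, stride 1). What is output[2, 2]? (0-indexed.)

The receptive field on the input at this output position is [9 8 5 / 7 5 3]. Elementwise product with the kernel and sum: 9·2 + 8·-2 + 7·1 + 5·1 + 3·-2.

8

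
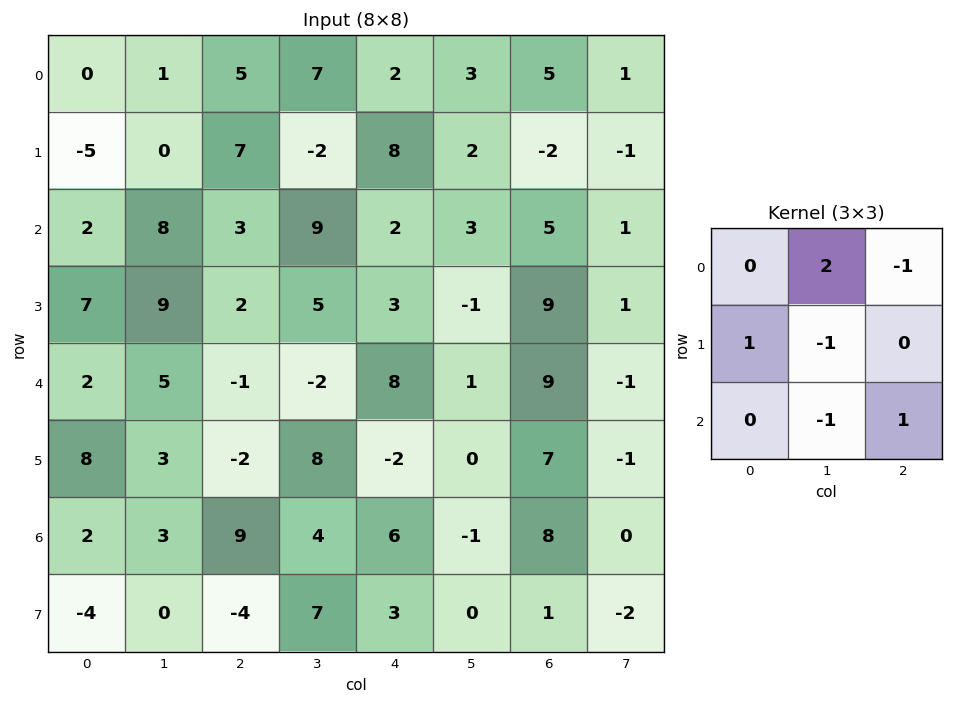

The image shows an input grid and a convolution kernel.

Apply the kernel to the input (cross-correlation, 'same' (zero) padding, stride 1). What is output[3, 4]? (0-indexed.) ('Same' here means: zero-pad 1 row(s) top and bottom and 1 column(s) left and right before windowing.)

The receptive field on the zero-padded input at this output position is [9 2 3 / 5 3 -1 / -2 8 1]. Elementwise product with the kernel and sum: 2·2 + 3·-1 + 5·1 + 3·-1 + 8·-1 + 1·1.

-4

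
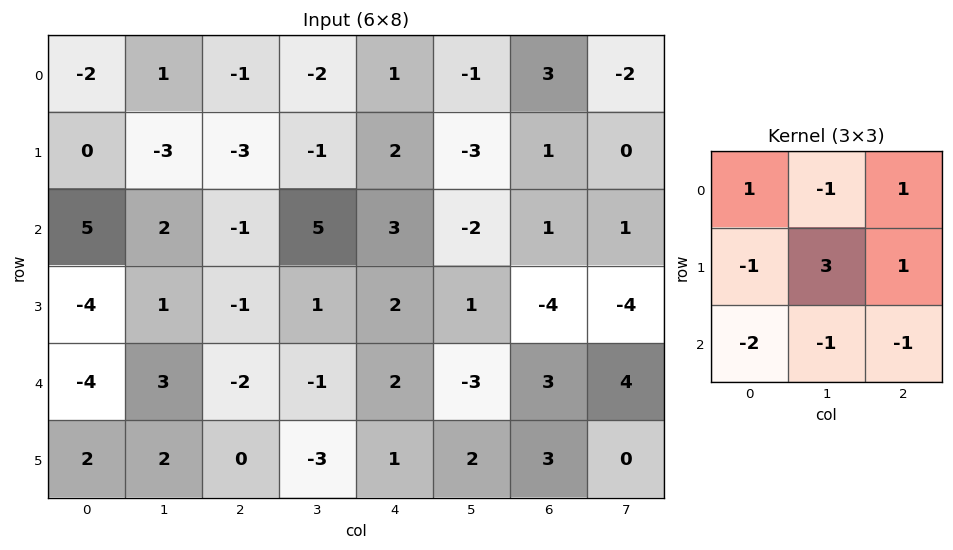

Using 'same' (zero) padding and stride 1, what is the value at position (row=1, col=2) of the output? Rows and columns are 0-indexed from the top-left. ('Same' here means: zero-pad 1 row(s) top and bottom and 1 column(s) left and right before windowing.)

-15

The receptive field on the zero-padded input at this output position is [1 -1 -2 / -3 -3 -1 / 2 -1 5]. Elementwise product with the kernel and sum: 1·1 + -1·-1 + -2·1 + -3·-1 + -3·3 + -1·1 + 2·-2 + -1·-1 + 5·-1.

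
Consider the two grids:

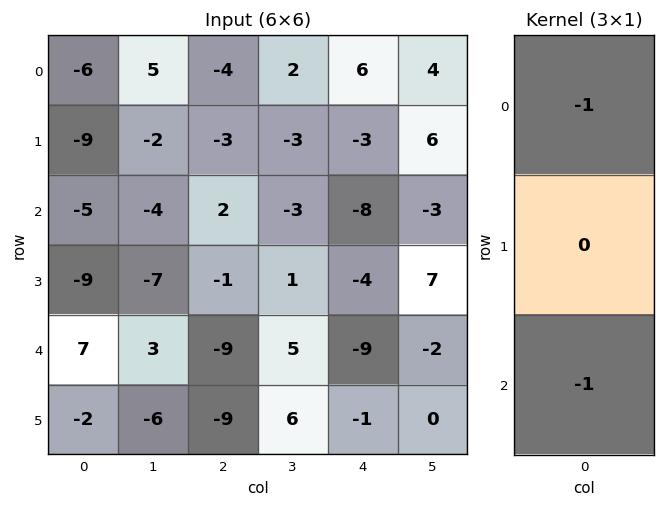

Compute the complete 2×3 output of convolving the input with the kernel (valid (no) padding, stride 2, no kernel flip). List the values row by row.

Output[0,0]: The receptive field on the input at this output position is [-6 / -9 / -5]. Elementwise product with the kernel and sum: -6·-1 + -5·-1.
Output[0,1]: The receptive field on the input at this output position is [-4 / -3 / 2]. Elementwise product with the kernel and sum: -4·-1 + 2·-1.

11 2 2
-2 7 17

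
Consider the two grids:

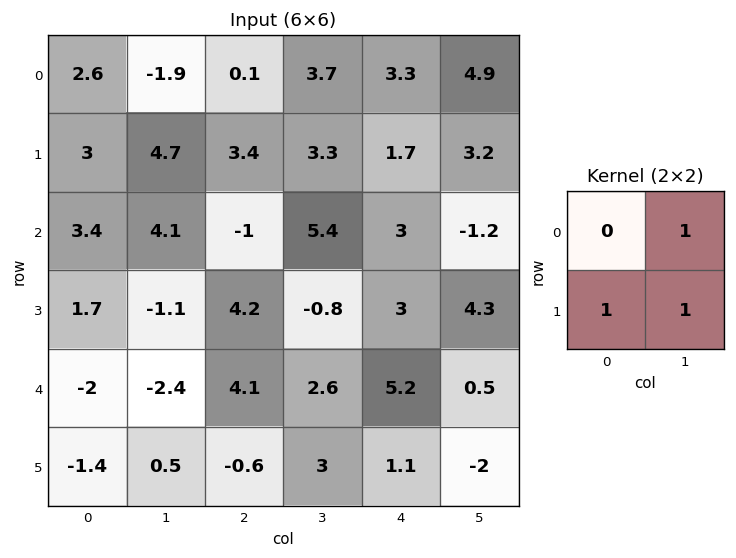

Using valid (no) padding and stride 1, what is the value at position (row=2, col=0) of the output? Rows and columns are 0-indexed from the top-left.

The receptive field on the input at this output position is [3.4 4.1 / 1.7 -1.1]. Elementwise product with the kernel and sum: 4.1·1 + 1.7·1 + -1.1·1.

4.7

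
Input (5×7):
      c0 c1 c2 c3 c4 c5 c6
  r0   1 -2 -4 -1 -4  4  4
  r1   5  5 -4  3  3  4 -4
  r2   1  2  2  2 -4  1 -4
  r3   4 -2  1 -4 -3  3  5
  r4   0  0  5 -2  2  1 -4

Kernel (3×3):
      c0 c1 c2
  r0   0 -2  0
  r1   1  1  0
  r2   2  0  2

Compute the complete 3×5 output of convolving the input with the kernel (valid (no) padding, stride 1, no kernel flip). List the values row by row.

Output[0,0]: The receptive field on the input at this output position is [1 -2 -4 / 5 5 -4 / 1 2 2]. Elementwise product with the kernel and sum: -2·-2 + 5·1 + 5·1 + 1·2 + 2·2.
Output[0,1]: The receptive field on the input at this output position is [-2 -4 -1 / 5 -4 3 / 2 2 2]. Elementwise product with the kernel and sum: -4·-2 + 5·1 + -4·1 + 2·2 + 2·2.

20 17 -3 20 -17
3 0 -6 -10 -7
8 -9 7 -1 -6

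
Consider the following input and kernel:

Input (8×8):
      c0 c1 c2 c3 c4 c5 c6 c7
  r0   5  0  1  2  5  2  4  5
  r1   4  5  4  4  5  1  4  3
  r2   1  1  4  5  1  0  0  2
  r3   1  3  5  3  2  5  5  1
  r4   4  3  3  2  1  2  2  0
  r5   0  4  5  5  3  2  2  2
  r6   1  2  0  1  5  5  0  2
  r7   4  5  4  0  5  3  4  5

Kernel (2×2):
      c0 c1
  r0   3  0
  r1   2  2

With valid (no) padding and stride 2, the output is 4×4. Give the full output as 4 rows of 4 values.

Output[0,0]: The receptive field on the input at this output position is [5 0 / 4 5]. Elementwise product with the kernel and sum: 5·3 + 4·2 + 5·2.

33 19 27 26
11 28 17 12
20 29 13 14
21 8 31 18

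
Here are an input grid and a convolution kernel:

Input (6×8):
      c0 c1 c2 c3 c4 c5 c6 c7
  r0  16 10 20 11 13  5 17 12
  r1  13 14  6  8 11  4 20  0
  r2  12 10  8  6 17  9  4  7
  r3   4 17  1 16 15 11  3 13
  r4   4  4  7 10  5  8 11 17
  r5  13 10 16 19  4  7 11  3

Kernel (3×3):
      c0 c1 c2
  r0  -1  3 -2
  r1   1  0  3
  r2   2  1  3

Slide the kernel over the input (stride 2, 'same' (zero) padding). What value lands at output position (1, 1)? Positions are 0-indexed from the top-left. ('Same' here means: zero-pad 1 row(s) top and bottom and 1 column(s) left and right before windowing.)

99

The receptive field on the zero-padded input at this output position is [14 6 8 / 10 8 6 / 17 1 16]. Elementwise product with the kernel and sum: 14·-1 + 6·3 + 8·-2 + 10·1 + 6·3 + 17·2 + 1·1 + 16·3.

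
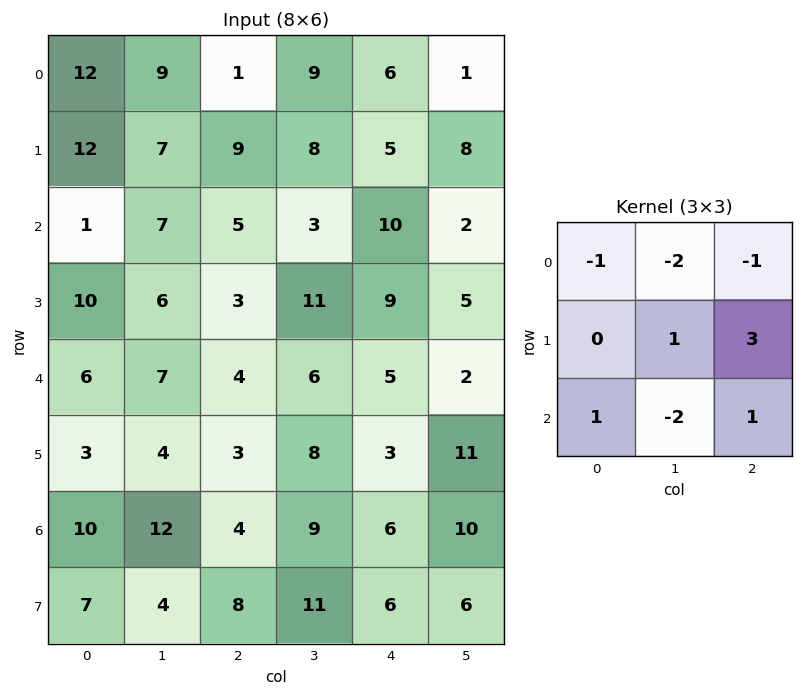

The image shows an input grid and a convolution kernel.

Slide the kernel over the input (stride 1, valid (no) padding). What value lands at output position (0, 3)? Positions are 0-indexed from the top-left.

-8

The receptive field on the input at this output position is [9 6 1 / 8 5 8 / 3 10 2]. Elementwise product with the kernel and sum: 9·-1 + 6·-2 + 1·-1 + 5·1 + 8·3 + 3·1 + 10·-2 + 2·1.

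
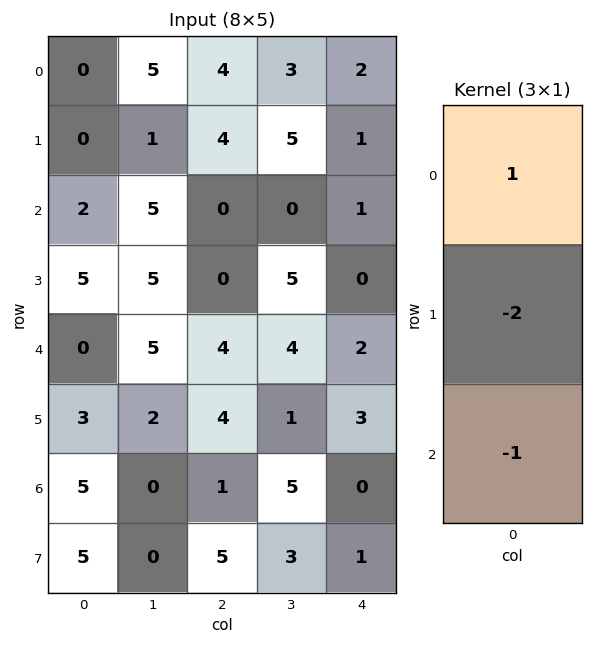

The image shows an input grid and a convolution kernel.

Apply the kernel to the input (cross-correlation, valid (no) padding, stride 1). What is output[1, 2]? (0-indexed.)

4

The receptive field on the input at this output position is [4 / 0 / 0]. Elementwise product with the kernel and sum: 4·1 + 0·-2 + 0·-1.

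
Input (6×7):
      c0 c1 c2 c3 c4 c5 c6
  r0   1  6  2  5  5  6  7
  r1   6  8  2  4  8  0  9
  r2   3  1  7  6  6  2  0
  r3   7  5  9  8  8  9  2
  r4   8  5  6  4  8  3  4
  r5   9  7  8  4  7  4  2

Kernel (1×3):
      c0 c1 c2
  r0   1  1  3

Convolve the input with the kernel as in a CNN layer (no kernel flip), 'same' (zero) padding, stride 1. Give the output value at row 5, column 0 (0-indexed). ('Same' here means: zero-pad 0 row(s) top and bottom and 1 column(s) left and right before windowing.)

The receptive field on the zero-padded input at this output position is [0 9 7]. Elementwise product with the kernel and sum: 0·1 + 9·1 + 7·3.

30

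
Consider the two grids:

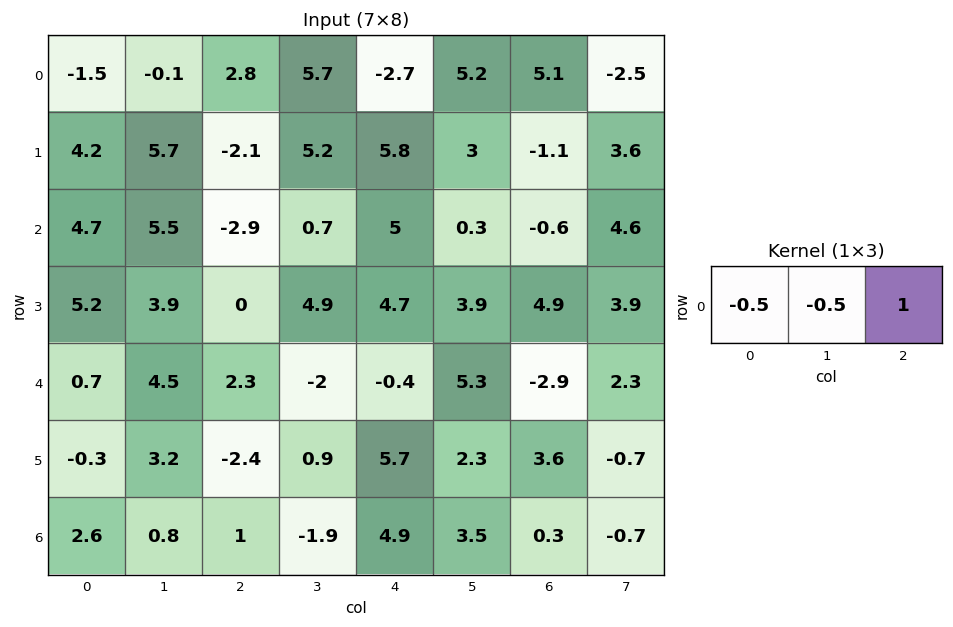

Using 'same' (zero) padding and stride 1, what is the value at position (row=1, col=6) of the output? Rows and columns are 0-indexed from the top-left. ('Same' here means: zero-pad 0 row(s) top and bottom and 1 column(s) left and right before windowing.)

The receptive field on the zero-padded input at this output position is [3 -1.1 3.6]. Elementwise product with the kernel and sum: 3·-0.5 + -1.1·-0.5 + 3.6·1.

2.65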